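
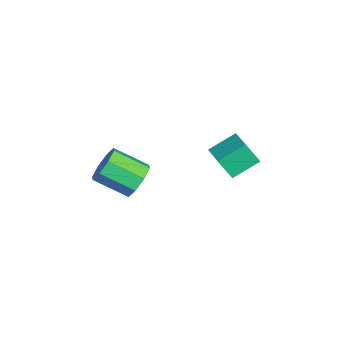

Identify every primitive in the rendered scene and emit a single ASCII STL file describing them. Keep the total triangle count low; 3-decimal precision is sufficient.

solid 
facet normal 0.250 0.838 -0.484
outer loop
vertex 2.017 -0.713 1.348
vertex 1.342 -0.941 0.604
vertex 1.3 -0.417 1.49
endloop
endfacet
facet normal 0.332 0.394 0.857
outer loop
vertex 2.017 -0.713 1.348
vertex 1.3 -0.417 1.49
vertex 1.532 -2.332 2.281
endloop
endfacet
facet normal 0.332 0.394 0.857
outer loop
vertex 1.532 -2.332 2.281
vertex 1.3 -0.417 1.49
vertex 0.815 -2.036 2.423
endloop
endfacet
facet normal -0.251 -0.839 0.483
outer loop
vertex 1.532 -2.332 2.281
vertex 0.815 -2.036 2.423
vertex 0.858 -2.559 1.536
endloop
endfacet
facet normal 0.251 0.838 -0.484
outer loop
vertex 1.3 -0.417 1.49
vertex 1.342 -0.941 0.604
vertex 0.608 -0.428 1.112
endloop
endfacet
facet normal -0.409 0.545 0.732
outer loop
vertex 1.3 -0.417 1.49
vertex 0.608 -0.428 1.112
vertex 0.815 -2.036 2.423
endloop
endfacet
facet normal -0.408 0.545 0.733
outer loop
vertex 0.815 -2.036 2.423
vertex 0.608 -0.428 1.112
vertex 0.123 -2.046 2.045
endloop
endfacet
facet normal -0.251 -0.839 0.483
outer loop
vertex 0.815 -2.036 2.423
vertex 0.123 -2.046 2.045
vertex 0.858 -2.559 1.536
endloop
endfacet
facet normal 0.251 0.838 -0.484
outer loop
vertex 0.608 -0.428 1.112
vertex 1.342 -0.941 0.604
vertex 0.346 -0.739 0.437
endloop
endfacet
facet normal -0.909 0.376 0.180
outer loop
vertex 0.608 -0.428 1.112
vertex 0.346 -0.739 0.437
vertex 0.123 -2.046 2.045
endloop
endfacet
facet normal -0.910 0.375 0.179
outer loop
vertex 0.123 -2.046 2.045
vertex 0.346 -0.739 0.437
vertex -0.138 -2.357 1.37
endloop
endfacet
facet normal -0.251 -0.839 0.483
outer loop
vertex 0.123 -2.046 2.045
vertex -0.138 -2.357 1.37
vertex 0.858 -2.559 1.536
endloop
endfacet
facet normal 0.251 0.839 -0.483
outer loop
vertex 0.346 -0.739 0.437
vertex 1.342 -0.941 0.604
vertex 0.668 -1.168 -0.141
endloop
endfacet
facet normal -0.878 -0.014 -0.479
outer loop
vertex 0.346 -0.739 0.437
vertex 0.668 -1.168 -0.141
vertex -0.138 -2.357 1.37
endloop
endfacet
facet normal -0.878 -0.013 -0.478
outer loop
vertex -0.138 -2.357 1.37
vertex 0.668 -1.168 -0.141
vertex 0.183 -2.787 0.792
endloop
endfacet
facet normal -0.251 -0.838 0.484
outer loop
vertex -0.138 -2.357 1.37
vertex 0.183 -2.787 0.792
vertex 0.858 -2.559 1.536
endloop
endfacet
facet normal 0.251 0.839 -0.483
outer loop
vertex 0.668 -1.168 -0.141
vertex 1.342 -0.941 0.604
vertex 1.385 -1.464 -0.283
endloop
endfacet
facet normal -0.332 -0.394 -0.857
outer loop
vertex 0.668 -1.168 -0.141
vertex 1.385 -1.464 -0.283
vertex 0.183 -2.787 0.792
endloop
endfacet
facet normal -0.332 -0.394 -0.857
outer loop
vertex 0.183 -2.787 0.792
vertex 1.385 -1.464 -0.283
vertex 0.9 -3.083 0.65
endloop
endfacet
facet normal -0.250 -0.838 0.484
outer loop
vertex 0.183 -2.787 0.792
vertex 0.9 -3.083 0.65
vertex 0.858 -2.559 1.536
endloop
endfacet
facet normal 0.251 0.839 -0.483
outer loop
vertex 1.385 -1.464 -0.283
vertex 1.342 -0.941 0.604
vertex 2.077 -1.454 0.095
endloop
endfacet
facet normal 0.408 -0.545 -0.733
outer loop
vertex 1.385 -1.464 -0.283
vertex 2.077 -1.454 0.095
vertex 0.9 -3.083 0.65
endloop
endfacet
facet normal 0.409 -0.545 -0.732
outer loop
vertex 0.9 -3.083 0.65
vertex 2.077 -1.454 0.095
vertex 1.592 -3.072 1.028
endloop
endfacet
facet normal -0.251 -0.838 0.484
outer loop
vertex 0.9 -3.083 0.65
vertex 1.592 -3.072 1.028
vertex 0.858 -2.559 1.536
endloop
endfacet
facet normal 0.251 0.839 -0.483
outer loop
vertex 2.077 -1.454 0.095
vertex 1.342 -0.941 0.604
vertex 2.338 -1.143 0.77
endloop
endfacet
facet normal 0.909 -0.376 -0.179
outer loop
vertex 2.077 -1.454 0.095
vertex 2.338 -1.143 0.77
vertex 1.592 -3.072 1.028
endloop
endfacet
facet normal 0.909 -0.376 -0.180
outer loop
vertex 1.592 -3.072 1.028
vertex 2.338 -1.143 0.77
vertex 1.854 -2.761 1.703
endloop
endfacet
facet normal -0.251 -0.838 0.484
outer loop
vertex 1.592 -3.072 1.028
vertex 1.854 -2.761 1.703
vertex 0.858 -2.559 1.536
endloop
endfacet
facet normal 0.251 0.838 -0.484
outer loop
vertex 2.338 -1.143 0.77
vertex 1.342 -0.941 0.604
vertex 2.017 -0.713 1.348
endloop
endfacet
facet normal 0.878 0.013 0.478
outer loop
vertex 2.338 -1.143 0.77
vertex 2.017 -0.713 1.348
vertex 1.854 -2.761 1.703
endloop
endfacet
facet normal 0.878 0.013 0.479
outer loop
vertex 1.854 -2.761 1.703
vertex 2.017 -0.713 1.348
vertex 1.532 -2.332 2.281
endloop
endfacet
facet normal -0.251 -0.839 0.483
outer loop
vertex 1.854 -2.761 1.703
vertex 1.532 -2.332 2.281
vertex 0.858 -2.559 1.536
endloop
endfacet
facet normal -0.952 -0.206 -0.227
outer loop
vertex 0.149 2.396 1.683
vertex -0.315 3.725 2.423
vertex 0.277 3.088 0.519
endloop
endfacet
facet normal 0.292 -0.836 -0.465
outer loop
vertex 1.695 3.395 0.857
vertex 0.149 2.396 1.683
vertex 0.277 3.088 0.519
endloop
endfacet
facet normal -0.952 -0.206 -0.227
outer loop
vertex 0.277 3.088 0.519
vertex -0.315 3.725 2.423
vertex -0.187 4.417 1.259
endloop
endfacet
facet normal 0.094 0.509 -0.856
outer loop
vertex -0.187 4.417 1.259
vertex 1.695 3.395 0.857
vertex 0.277 3.088 0.519
endloop
endfacet
facet normal -0.094 -0.509 0.856
outer loop
vertex 0.149 2.396 1.683
vertex 1.103 4.032 2.761
vertex -0.315 3.725 2.423
endloop
endfacet
facet normal 0.292 -0.836 -0.465
outer loop
vertex 1.567 2.703 2.021
vertex 0.149 2.396 1.683
vertex 1.695 3.395 0.857
endloop
endfacet
facet normal -0.094 -0.509 0.856
outer loop
vertex 1.567 2.703 2.021
vertex 1.103 4.032 2.761
vertex 0.149 2.396 1.683
endloop
endfacet
facet normal -0.292 0.836 0.465
outer loop
vertex -0.315 3.725 2.423
vertex 1.103 4.032 2.761
vertex -0.187 4.417 1.259
endloop
endfacet
facet normal 0.094 0.509 -0.856
outer loop
vertex 1.231 4.724 1.597
vertex 1.695 3.395 0.857
vertex -0.187 4.417 1.259
endloop
endfacet
facet normal -0.292 0.836 0.465
outer loop
vertex -0.187 4.417 1.259
vertex 1.103 4.032 2.761
vertex 1.231 4.724 1.597
endloop
endfacet
facet normal 0.952 0.206 0.227
outer loop
vertex 1.231 4.724 1.597
vertex 1.567 2.703 2.021
vertex 1.695 3.395 0.857
endloop
endfacet
facet normal 0.952 0.206 0.227
outer loop
vertex 1.103 4.032 2.761
vertex 1.567 2.703 2.021
vertex 1.231 4.724 1.597
endloop
endfacet

endsolid


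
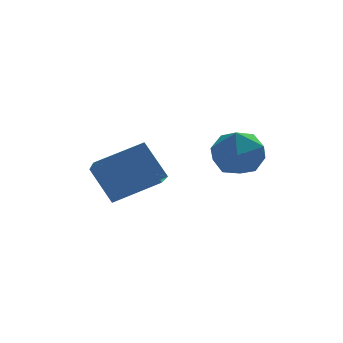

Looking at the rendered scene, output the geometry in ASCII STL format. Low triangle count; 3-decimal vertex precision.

solid 
facet normal -0.924 -0.112 -0.365
outer loop
vertex -0.473 -2.635 0.287
vertex -0.288 -0.871 -0.72
vertex 0.117 -3.413 -0.968
endloop
endfacet
facet normal -0.091 -0.865 0.494
outer loop
vertex 1.808 -3.209 -0.3
vertex -0.473 -2.635 0.287
vertex 0.117 -3.413 -0.968
endloop
endfacet
facet normal -0.924 -0.112 -0.365
outer loop
vertex 0.117 -3.413 -0.968
vertex -0.288 -0.871 -0.72
vertex 0.302 -1.649 -1.975
endloop
endfacet
facet normal 0.371 -0.489 -0.789
outer loop
vertex 0.302 -1.649 -1.975
vertex 1.808 -3.209 -0.3
vertex 0.117 -3.413 -0.968
endloop
endfacet
facet normal -0.371 0.489 0.789
outer loop
vertex -0.473 -2.635 0.287
vertex 1.403 -0.667 -0.052
vertex -0.288 -0.871 -0.72
endloop
endfacet
facet normal -0.091 -0.865 0.494
outer loop
vertex 1.218 -2.431 0.955
vertex -0.473 -2.635 0.287
vertex 1.808 -3.209 -0.3
endloop
endfacet
facet normal -0.371 0.489 0.789
outer loop
vertex 1.218 -2.431 0.955
vertex 1.403 -0.667 -0.052
vertex -0.473 -2.635 0.287
endloop
endfacet
facet normal 0.091 0.865 -0.494
outer loop
vertex -0.288 -0.871 -0.72
vertex 1.403 -0.667 -0.052
vertex 0.302 -1.649 -1.975
endloop
endfacet
facet normal 0.371 -0.489 -0.789
outer loop
vertex 1.993 -1.445 -1.307
vertex 1.808 -3.209 -0.3
vertex 0.302 -1.649 -1.975
endloop
endfacet
facet normal 0.091 0.865 -0.494
outer loop
vertex 0.302 -1.649 -1.975
vertex 1.403 -0.667 -0.052
vertex 1.993 -1.445 -1.307
endloop
endfacet
facet normal 0.924 0.112 0.365
outer loop
vertex 1.993 -1.445 -1.307
vertex 1.218 -2.431 0.955
vertex 1.808 -3.209 -0.3
endloop
endfacet
facet normal 0.924 0.112 0.365
outer loop
vertex 1.403 -0.667 -0.052
vertex 1.218 -2.431 0.955
vertex 1.993 -1.445 -1.307
endloop
endfacet
facet normal -0.840 0.514 0.174
outer loop
vertex 3.288 -3.131 0.28
vertex 3.051 -3.777 1.047
vertex 3.608 -2.932 1.239
endloop
endfacet
facet normal -0.330 0.940 -0.085
outer loop
vertex 3.288 -3.131 0.28
vertex 3.608 -2.932 1.239
vertex 4.243 -2.781 0.442
endloop
endfacet
facet normal -0.128 0.683 -0.719
outer loop
vertex 3.288 -3.131 0.28
vertex 4.243 -2.781 0.442
vertex 4.08 -3.533 -0.243
endloop
endfacet
facet normal -0.514 0.097 -0.852
outer loop
vertex 3.288 -3.131 0.28
vertex 4.08 -3.533 -0.243
vertex 3.343 -4.149 0.131
endloop
endfacet
facet normal -0.954 -0.007 -0.301
outer loop
vertex 3.288 -3.131 0.28
vertex 3.343 -4.149 0.131
vertex 3.051 -3.777 1.047
endloop
endfacet
facet normal 0.230 0.906 0.355
outer loop
vertex 4.243 -2.781 0.442
vertex 3.608 -2.932 1.239
vertex 4.597 -3.211 1.309
endloop
endfacet
facet normal -0.595 0.216 0.774
outer loop
vertex 3.608 -2.932 1.239
vertex 3.051 -3.777 1.047
vertex 3.86 -3.827 1.683
endloop
endfacet
facet normal -0.779 -0.628 0.007
outer loop
vertex 3.051 -3.777 1.047
vertex 3.343 -4.149 0.131
vertex 3.697 -4.579 0.998
endloop
endfacet
facet normal -0.067 -0.458 -0.886
outer loop
vertex 3.343 -4.149 0.131
vertex 4.08 -3.533 -0.243
vertex 4.332 -4.428 0.201
endloop
endfacet
facet normal 0.557 0.490 -0.670
outer loop
vertex 4.08 -3.533 -0.243
vertex 4.243 -2.781 0.442
vertex 4.889 -3.583 0.393
endloop
endfacet
facet normal 0.514 -0.097 0.852
outer loop
vertex 4.652 -4.229 1.16
vertex 4.597 -3.211 1.309
vertex 3.86 -3.827 1.683
endloop
endfacet
facet normal 0.128 -0.683 0.719
outer loop
vertex 4.652 -4.229 1.16
vertex 3.86 -3.827 1.683
vertex 3.697 -4.579 0.998
endloop
endfacet
facet normal 0.330 -0.940 0.085
outer loop
vertex 4.652 -4.229 1.16
vertex 3.697 -4.579 0.998
vertex 4.332 -4.428 0.201
endloop
endfacet
facet normal 0.840 -0.514 -0.174
outer loop
vertex 4.652 -4.229 1.16
vertex 4.332 -4.428 0.201
vertex 4.889 -3.583 0.393
endloop
endfacet
facet normal 0.954 0.007 0.301
outer loop
vertex 4.652 -4.229 1.16
vertex 4.889 -3.583 0.393
vertex 4.597 -3.211 1.309
endloop
endfacet
facet normal 0.067 0.458 0.886
outer loop
vertex 3.86 -3.827 1.683
vertex 4.597 -3.211 1.309
vertex 3.608 -2.932 1.239
endloop
endfacet
facet normal -0.557 -0.490 0.670
outer loop
vertex 3.697 -4.579 0.998
vertex 3.86 -3.827 1.683
vertex 3.051 -3.777 1.047
endloop
endfacet
facet normal -0.230 -0.906 -0.355
outer loop
vertex 4.332 -4.428 0.201
vertex 3.697 -4.579 0.998
vertex 3.343 -4.149 0.131
endloop
endfacet
facet normal 0.595 -0.216 -0.774
outer loop
vertex 4.889 -3.583 0.393
vertex 4.332 -4.428 0.201
vertex 4.08 -3.533 -0.243
endloop
endfacet
facet normal 0.779 0.628 -0.007
outer loop
vertex 4.597 -3.211 1.309
vertex 4.889 -3.583 0.393
vertex 4.243 -2.781 0.442
endloop
endfacet

endsolid


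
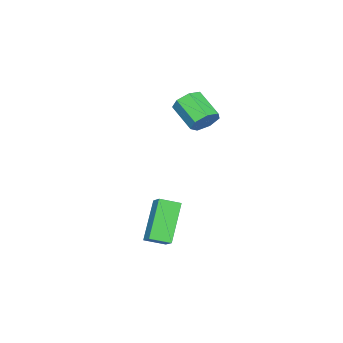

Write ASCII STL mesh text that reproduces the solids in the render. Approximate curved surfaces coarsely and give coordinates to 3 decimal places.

solid 
facet normal 0.323 0.784 -0.530
outer loop
vertex -2.732 1.742 -0.02
vertex -3.3 2.181 0.284
vertex -2.577 2.066 0.554
endloop
endfacet
facet normal 0.918 -0.395 -0.025
outer loop
vertex -2.732 1.742 -0.02
vertex -2.577 2.066 0.554
vertex -3.252 0.479 0.833
endloop
endfacet
facet normal 0.918 -0.395 -0.025
outer loop
vertex -3.252 0.479 0.833
vertex -2.577 2.066 0.554
vertex -3.097 0.803 1.407
endloop
endfacet
facet normal -0.324 -0.784 0.530
outer loop
vertex -3.252 0.479 0.833
vertex -3.097 0.803 1.407
vertex -3.82 0.919 1.136
endloop
endfacet
facet normal 0.323 0.784 -0.530
outer loop
vertex -2.577 2.066 0.554
vertex -3.3 2.181 0.284
vertex -2.967 2.477 0.924
endloop
endfacet
facet normal 0.751 0.129 0.648
outer loop
vertex -2.577 2.066 0.554
vertex -2.967 2.477 0.924
vertex -3.097 0.803 1.407
endloop
endfacet
facet normal 0.751 0.129 0.648
outer loop
vertex -3.097 0.803 1.407
vertex -2.967 2.477 0.924
vertex -3.487 1.214 1.777
endloop
endfacet
facet normal -0.324 -0.784 0.529
outer loop
vertex -3.097 0.803 1.407
vertex -3.487 1.214 1.777
vertex -3.82 0.919 1.136
endloop
endfacet
facet normal 0.323 0.784 -0.530
outer loop
vertex -2.967 2.477 0.924
vertex -3.3 2.181 0.284
vertex -3.608 2.665 0.812
endloop
endfacet
facet normal 0.017 0.555 0.832
outer loop
vertex -2.967 2.477 0.924
vertex -3.608 2.665 0.812
vertex -3.487 1.214 1.777
endloop
endfacet
facet normal 0.018 0.555 0.832
outer loop
vertex -3.487 1.214 1.777
vertex -3.608 2.665 0.812
vertex -4.128 1.403 1.665
endloop
endfacet
facet normal -0.324 -0.784 0.529
outer loop
vertex -3.487 1.214 1.777
vertex -4.128 1.403 1.665
vertex -3.82 0.919 1.136
endloop
endfacet
facet normal 0.324 0.784 -0.530
outer loop
vertex -3.608 2.665 0.812
vertex -3.3 2.181 0.284
vertex -4.016 2.489 0.302
endloop
endfacet
facet normal -0.729 0.563 0.389
outer loop
vertex -3.608 2.665 0.812
vertex -4.016 2.489 0.302
vertex -4.128 1.403 1.665
endloop
endfacet
facet normal -0.729 0.563 0.389
outer loop
vertex -4.128 1.403 1.665
vertex -4.016 2.489 0.302
vertex -4.537 1.226 1.155
endloop
endfacet
facet normal -0.322 -0.784 0.530
outer loop
vertex -4.128 1.403 1.665
vertex -4.537 1.226 1.155
vertex -3.82 0.919 1.136
endloop
endfacet
facet normal 0.324 0.784 -0.530
outer loop
vertex -4.016 2.489 0.302
vertex -3.3 2.181 0.284
vertex -3.886 2.081 -0.222
endloop
endfacet
facet normal -0.926 0.149 -0.346
outer loop
vertex -4.016 2.489 0.302
vertex -3.886 2.081 -0.222
vertex -4.537 1.226 1.155
endloop
endfacet
facet normal -0.926 0.148 -0.346
outer loop
vertex -4.537 1.226 1.155
vertex -3.886 2.081 -0.222
vertex -4.406 0.819 0.631
endloop
endfacet
facet normal -0.322 -0.785 0.529
outer loop
vertex -4.537 1.226 1.155
vertex -4.406 0.819 0.631
vertex -3.82 0.919 1.136
endloop
endfacet
facet normal 0.323 0.785 -0.529
outer loop
vertex -3.886 2.081 -0.222
vertex -3.3 2.181 0.284
vertex -3.314 1.749 -0.365
endloop
endfacet
facet normal -0.426 -0.380 -0.821
outer loop
vertex -3.886 2.081 -0.222
vertex -3.314 1.749 -0.365
vertex -4.406 0.819 0.631
endloop
endfacet
facet normal -0.426 -0.379 -0.821
outer loop
vertex -4.406 0.819 0.631
vertex -3.314 1.749 -0.365
vertex -3.834 0.486 0.488
endloop
endfacet
facet normal -0.323 -0.784 0.531
outer loop
vertex -4.406 0.819 0.631
vertex -3.834 0.486 0.488
vertex -3.82 0.919 1.136
endloop
endfacet
facet normal 0.323 0.785 -0.529
outer loop
vertex -3.314 1.749 -0.365
vertex -3.3 2.181 0.284
vertex -2.732 1.742 -0.02
endloop
endfacet
facet normal 0.394 -0.620 -0.678
outer loop
vertex -3.314 1.749 -0.365
vertex -2.732 1.742 -0.02
vertex -3.834 0.486 0.488
endloop
endfacet
facet normal 0.394 -0.620 -0.678
outer loop
vertex -3.834 0.486 0.488
vertex -2.732 1.742 -0.02
vertex -3.252 0.479 0.833
endloop
endfacet
facet normal -0.324 -0.783 0.530
outer loop
vertex -3.834 0.486 0.488
vertex -3.252 0.479 0.833
vertex -3.82 0.919 1.136
endloop
endfacet
facet normal -0.634 -0.158 0.757
outer loop
vertex 1.413 2.64 -2.241
vertex 0.822 3.401 -2.577
vertex 0.962 2.07 -2.738
endloop
endfacet
facet normal 0.579 -0.746 0.329
outer loop
vertex 2.358 2.419 -4.403
vertex 1.413 2.64 -2.241
vertex 0.962 2.07 -2.738
endloop
endfacet
facet normal -0.635 -0.158 0.756
outer loop
vertex 0.962 2.07 -2.738
vertex 0.822 3.401 -2.577
vertex 0.372 2.831 -3.074
endloop
endfacet
facet normal -0.512 -0.647 -0.565
outer loop
vertex 0.372 2.831 -3.074
vertex 2.358 2.419 -4.403
vertex 0.962 2.07 -2.738
endloop
endfacet
facet normal 0.512 0.647 0.565
outer loop
vertex 1.413 2.64 -2.241
vertex 2.218 3.75 -4.242
vertex 0.822 3.401 -2.577
endloop
endfacet
facet normal 0.580 -0.745 0.330
outer loop
vertex 2.808 2.989 -3.906
vertex 1.413 2.64 -2.241
vertex 2.358 2.419 -4.403
endloop
endfacet
facet normal 0.512 0.647 0.565
outer loop
vertex 2.808 2.989 -3.906
vertex 2.218 3.75 -4.242
vertex 1.413 2.64 -2.241
endloop
endfacet
facet normal -0.580 0.745 -0.330
outer loop
vertex 0.822 3.401 -2.577
vertex 2.218 3.75 -4.242
vertex 0.372 2.831 -3.074
endloop
endfacet
facet normal -0.512 -0.647 -0.565
outer loop
vertex 1.767 3.18 -4.739
vertex 2.358 2.419 -4.403
vertex 0.372 2.831 -3.074
endloop
endfacet
facet normal -0.579 0.746 -0.329
outer loop
vertex 0.372 2.831 -3.074
vertex 2.218 3.75 -4.242
vertex 1.767 3.18 -4.739
endloop
endfacet
facet normal 0.634 0.159 -0.756
outer loop
vertex 1.767 3.18 -4.739
vertex 2.808 2.989 -3.906
vertex 2.358 2.419 -4.403
endloop
endfacet
facet normal 0.634 0.158 -0.757
outer loop
vertex 2.218 3.75 -4.242
vertex 2.808 2.989 -3.906
vertex 1.767 3.18 -4.739
endloop
endfacet

endsolid


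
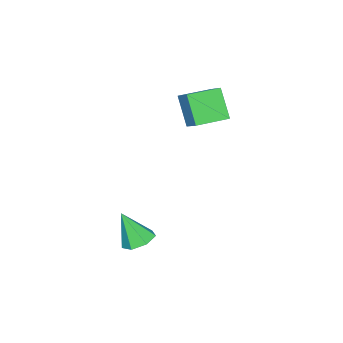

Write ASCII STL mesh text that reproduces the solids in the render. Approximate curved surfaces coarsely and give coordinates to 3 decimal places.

solid 
facet normal -0.101 0.443 -0.891
outer loop
vertex 2.197 -0.663 -4.603
vertex 1.346 -0.84 -4.594
vertex 1.757 -0.136 -4.291
endloop
endfacet
facet normal 0.782 0.345 0.520
outer loop
vertex 2.197 -0.663 -4.603
vertex 1.757 -0.136 -4.291
vertex 1.534 -1.66 -2.946
endloop
endfacet
facet normal -0.103 0.443 -0.891
outer loop
vertex 1.757 -0.136 -4.291
vertex 1.346 -0.84 -4.594
vertex 1.006 -0.139 -4.206
endloop
endfacet
facet normal 0.083 0.653 0.753
outer loop
vertex 1.757 -0.136 -4.291
vertex 1.006 -0.139 -4.206
vertex 1.534 -1.66 -2.946
endloop
endfacet
facet normal -0.102 0.444 -0.890
outer loop
vertex 1.006 -0.139 -4.206
vertex 1.346 -0.84 -4.594
vertex 0.512 -0.67 -4.414
endloop
endfacet
facet normal -0.650 0.338 0.681
outer loop
vertex 1.006 -0.139 -4.206
vertex 0.512 -0.67 -4.414
vertex 1.534 -1.66 -2.946
endloop
endfacet
facet normal -0.102 0.443 -0.891
outer loop
vertex 0.512 -0.67 -4.414
vertex 1.346 -0.84 -4.594
vertex 0.645 -1.329 -4.757
endloop
endfacet
facet normal -0.862 -0.360 0.357
outer loop
vertex 0.512 -0.67 -4.414
vertex 0.645 -1.329 -4.757
vertex 1.534 -1.66 -2.946
endloop
endfacet
facet normal -0.102 0.443 -0.891
outer loop
vertex 0.645 -1.329 -4.757
vertex 1.346 -0.84 -4.594
vertex 1.306 -1.62 -4.977
endloop
endfacet
facet normal -0.395 -0.918 0.026
outer loop
vertex 0.645 -1.329 -4.757
vertex 1.306 -1.62 -4.977
vertex 1.534 -1.66 -2.946
endloop
endfacet
facet normal -0.103 0.443 -0.891
outer loop
vertex 1.306 -1.62 -4.977
vertex 1.346 -0.84 -4.594
vertex 1.997 -1.323 -4.909
endloop
endfacet
facet normal 0.399 -0.915 -0.063
outer loop
vertex 1.306 -1.62 -4.977
vertex 1.997 -1.323 -4.909
vertex 1.534 -1.66 -2.946
endloop
endfacet
facet normal -0.102 0.444 -0.890
outer loop
vertex 1.997 -1.323 -4.909
vertex 1.346 -0.84 -4.594
vertex 2.197 -0.663 -4.603
endloop
endfacet
facet normal 0.923 -0.352 0.157
outer loop
vertex 1.997 -1.323 -4.909
vertex 2.197 -0.663 -4.603
vertex 1.534 -1.66 -2.946
endloop
endfacet
facet normal -0.848 0.530 -0.011
outer loop
vertex -4.978 -0.991 1.985
vertex -4.473 -0.17 2.649
vertex -4.425 -0.137 0.512
endloop
endfacet
facet normal -0.431 -0.701 -0.568
outer loop
vertex -2.967 -1.05 0.531
vertex -4.978 -0.991 1.985
vertex -4.425 -0.137 0.512
endloop
endfacet
facet normal -0.847 0.531 -0.011
outer loop
vertex -4.425 -0.137 0.512
vertex -4.473 -0.17 2.649
vertex -3.92 0.683 1.176
endloop
endfacet
facet normal 0.309 0.476 -0.823
outer loop
vertex -3.92 0.683 1.176
vertex -2.967 -1.05 0.531
vertex -4.425 -0.137 0.512
endloop
endfacet
facet normal -0.309 -0.476 0.823
outer loop
vertex -4.978 -0.991 1.985
vertex -3.015 -1.083 2.668
vertex -4.473 -0.17 2.649
endloop
endfacet
facet normal -0.431 -0.701 -0.568
outer loop
vertex -3.52 -1.903 2.004
vertex -4.978 -0.991 1.985
vertex -2.967 -1.05 0.531
endloop
endfacet
facet normal -0.309 -0.476 0.823
outer loop
vertex -3.52 -1.903 2.004
vertex -3.015 -1.083 2.668
vertex -4.978 -0.991 1.985
endloop
endfacet
facet normal 0.432 0.701 0.568
outer loop
vertex -4.473 -0.17 2.649
vertex -3.015 -1.083 2.668
vertex -3.92 0.683 1.176
endloop
endfacet
facet normal 0.309 0.476 -0.823
outer loop
vertex -2.462 -0.229 1.195
vertex -2.967 -1.05 0.531
vertex -3.92 0.683 1.176
endloop
endfacet
facet normal 0.431 0.701 0.568
outer loop
vertex -3.92 0.683 1.176
vertex -3.015 -1.083 2.668
vertex -2.462 -0.229 1.195
endloop
endfacet
facet normal 0.848 -0.530 0.011
outer loop
vertex -2.462 -0.229 1.195
vertex -3.52 -1.903 2.004
vertex -2.967 -1.05 0.531
endloop
endfacet
facet normal 0.848 -0.531 0.011
outer loop
vertex -3.015 -1.083 2.668
vertex -3.52 -1.903 2.004
vertex -2.462 -0.229 1.195
endloop
endfacet

endsolid


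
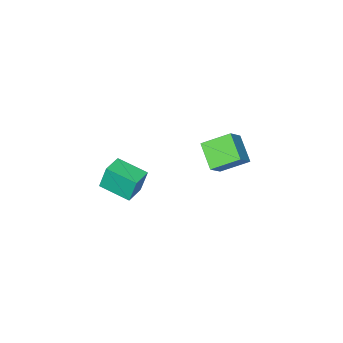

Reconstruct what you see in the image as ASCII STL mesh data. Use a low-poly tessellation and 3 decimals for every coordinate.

solid 
facet normal -0.868 -0.494 -0.043
outer loop
vertex 3.102 2.478 1.875
vertex 2.447 3.661 1.513
vertex 3.297 2.235 0.727
endloop
endfacet
facet normal 0.468 -0.845 0.258
outer loop
vertex 4.113 2.699 0.767
vertex 3.102 2.478 1.875
vertex 3.297 2.235 0.727
endloop
endfacet
facet normal -0.868 -0.494 -0.043
outer loop
vertex 3.297 2.235 0.727
vertex 2.447 3.661 1.513
vertex 2.642 3.418 0.364
endloop
endfacet
facet normal 0.164 -0.205 -0.965
outer loop
vertex 2.642 3.418 0.364
vertex 4.113 2.699 0.767
vertex 3.297 2.235 0.727
endloop
endfacet
facet normal -0.164 0.205 0.965
outer loop
vertex 3.102 2.478 1.875
vertex 3.263 4.125 1.553
vertex 2.447 3.661 1.513
endloop
endfacet
facet normal 0.468 -0.845 0.258
outer loop
vertex 3.918 2.942 1.916
vertex 3.102 2.478 1.875
vertex 4.113 2.699 0.767
endloop
endfacet
facet normal -0.165 0.205 0.965
outer loop
vertex 3.918 2.942 1.916
vertex 3.263 4.125 1.553
vertex 3.102 2.478 1.875
endloop
endfacet
facet normal -0.468 0.845 -0.258
outer loop
vertex 2.447 3.661 1.513
vertex 3.263 4.125 1.553
vertex 2.642 3.418 0.364
endloop
endfacet
facet normal 0.165 -0.204 -0.965
outer loop
vertex 3.458 3.882 0.405
vertex 4.113 2.699 0.767
vertex 2.642 3.418 0.364
endloop
endfacet
facet normal -0.468 0.845 -0.258
outer loop
vertex 2.642 3.418 0.364
vertex 3.263 4.125 1.553
vertex 3.458 3.882 0.405
endloop
endfacet
facet normal 0.868 0.494 0.043
outer loop
vertex 3.458 3.882 0.405
vertex 3.918 2.942 1.916
vertex 4.113 2.699 0.767
endloop
endfacet
facet normal 0.868 0.494 0.043
outer loop
vertex 3.263 4.125 1.553
vertex 3.918 2.942 1.916
vertex 3.458 3.882 0.405
endloop
endfacet
facet normal -0.690 -0.310 -0.654
outer loop
vertex -1.654 1.998 0.222
vertex -2.642 2.722 0.92
vertex -1.402 3.101 -0.567
endloop
endfacet
facet normal 0.700 -0.514 -0.495
outer loop
vertex -0.698 3.418 0.1
vertex -1.654 1.998 0.222
vertex -1.402 3.101 -0.567
endloop
endfacet
facet normal -0.690 -0.311 -0.654
outer loop
vertex -1.402 3.101 -0.567
vertex -2.642 2.722 0.92
vertex -2.39 3.826 0.13
endloop
endfacet
facet normal 0.183 0.799 -0.573
outer loop
vertex -2.39 3.826 0.13
vertex -0.698 3.418 0.1
vertex -1.402 3.101 -0.567
endloop
endfacet
facet normal -0.182 -0.800 0.572
outer loop
vertex -1.654 1.998 0.222
vertex -1.938 3.039 1.587
vertex -2.642 2.722 0.92
endloop
endfacet
facet normal 0.700 -0.514 -0.495
outer loop
vertex -0.95 2.314 0.89
vertex -1.654 1.998 0.222
vertex -0.698 3.418 0.1
endloop
endfacet
facet normal -0.184 -0.800 0.572
outer loop
vertex -0.95 2.314 0.89
vertex -1.938 3.039 1.587
vertex -1.654 1.998 0.222
endloop
endfacet
facet normal -0.700 0.514 0.495
outer loop
vertex -2.642 2.722 0.92
vertex -1.938 3.039 1.587
vertex -2.39 3.826 0.13
endloop
endfacet
facet normal 0.183 0.800 -0.571
outer loop
vertex -1.686 4.142 0.798
vertex -0.698 3.418 0.1
vertex -2.39 3.826 0.13
endloop
endfacet
facet normal -0.700 0.514 0.495
outer loop
vertex -2.39 3.826 0.13
vertex -1.938 3.039 1.587
vertex -1.686 4.142 0.798
endloop
endfacet
facet normal 0.690 0.311 0.654
outer loop
vertex -1.686 4.142 0.798
vertex -0.95 2.314 0.89
vertex -0.698 3.418 0.1
endloop
endfacet
facet normal 0.689 0.311 0.654
outer loop
vertex -1.938 3.039 1.587
vertex -0.95 2.314 0.89
vertex -1.686 4.142 0.798
endloop
endfacet

endsolid


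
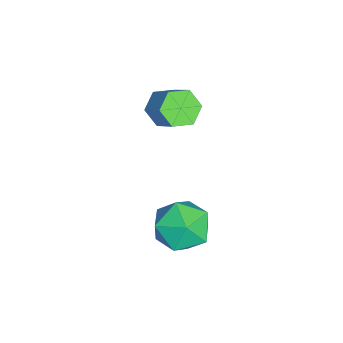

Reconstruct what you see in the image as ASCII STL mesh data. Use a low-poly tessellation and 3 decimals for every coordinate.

solid 
facet normal -0.590 -0.471 -0.656
outer loop
vertex -1.453 1.773 0.426
vertex -2.145 2.01 0.878
vertex -1.849 2.516 0.248
endloop
endfacet
facet normal 0.663 0.179 -0.727
outer loop
vertex -1.453 1.773 0.426
vertex -1.849 2.516 0.248
vertex -0.603 2.453 1.369
endloop
endfacet
facet normal 0.663 0.180 -0.727
outer loop
vertex -0.603 2.453 1.369
vertex -1.849 2.516 0.248
vertex -0.999 3.195 1.192
endloop
endfacet
facet normal 0.590 0.471 0.655
outer loop
vertex -0.603 2.453 1.369
vertex -0.999 3.195 1.192
vertex -1.295 2.69 1.822
endloop
endfacet
facet normal -0.590 -0.471 -0.656
outer loop
vertex -1.849 2.516 0.248
vertex -2.145 2.01 0.878
vertex -2.541 2.753 0.701
endloop
endfacet
facet normal -0.068 0.838 -0.542
outer loop
vertex -1.849 2.516 0.248
vertex -2.541 2.753 0.701
vertex -0.999 3.195 1.192
endloop
endfacet
facet normal -0.067 0.837 -0.542
outer loop
vertex -0.999 3.195 1.192
vertex -2.541 2.753 0.701
vertex -1.691 3.432 1.644
endloop
endfacet
facet normal 0.590 0.472 0.655
outer loop
vertex -0.999 3.195 1.192
vertex -1.691 3.432 1.644
vertex -1.295 2.69 1.822
endloop
endfacet
facet normal -0.590 -0.471 -0.656
outer loop
vertex -2.541 2.753 0.701
vertex -2.145 2.01 0.878
vertex -2.837 2.247 1.331
endloop
endfacet
facet normal -0.730 0.658 0.185
outer loop
vertex -2.541 2.753 0.701
vertex -2.837 2.247 1.331
vertex -1.691 3.432 1.644
endloop
endfacet
facet normal -0.730 0.658 0.184
outer loop
vertex -1.691 3.432 1.644
vertex -2.837 2.247 1.331
vertex -1.987 2.927 2.274
endloop
endfacet
facet normal 0.590 0.472 0.655
outer loop
vertex -1.691 3.432 1.644
vertex -1.987 2.927 2.274
vertex -1.295 2.69 1.822
endloop
endfacet
facet normal -0.590 -0.471 -0.655
outer loop
vertex -2.837 2.247 1.331
vertex -2.145 2.01 0.878
vertex -2.441 1.505 1.508
endloop
endfacet
facet normal -0.663 -0.180 0.727
outer loop
vertex -2.837 2.247 1.331
vertex -2.441 1.505 1.508
vertex -1.987 2.927 2.274
endloop
endfacet
facet normal -0.663 -0.180 0.726
outer loop
vertex -1.987 2.927 2.274
vertex -2.441 1.505 1.508
vertex -1.591 2.184 2.452
endloop
endfacet
facet normal 0.590 0.471 0.656
outer loop
vertex -1.987 2.927 2.274
vertex -1.591 2.184 2.452
vertex -1.295 2.69 1.822
endloop
endfacet
facet normal -0.590 -0.472 -0.655
outer loop
vertex -2.441 1.505 1.508
vertex -2.145 2.01 0.878
vertex -1.749 1.268 1.056
endloop
endfacet
facet normal 0.067 -0.838 0.542
outer loop
vertex -2.441 1.505 1.508
vertex -1.749 1.268 1.056
vertex -1.591 2.184 2.452
endloop
endfacet
facet normal 0.068 -0.838 0.542
outer loop
vertex -1.591 2.184 2.452
vertex -1.749 1.268 1.056
vertex -0.899 1.947 1.999
endloop
endfacet
facet normal 0.590 0.471 0.656
outer loop
vertex -1.591 2.184 2.452
vertex -0.899 1.947 1.999
vertex -1.295 2.69 1.822
endloop
endfacet
facet normal -0.590 -0.472 -0.655
outer loop
vertex -1.749 1.268 1.056
vertex -2.145 2.01 0.878
vertex -1.453 1.773 0.426
endloop
endfacet
facet normal 0.730 -0.658 -0.184
outer loop
vertex -1.749 1.268 1.056
vertex -1.453 1.773 0.426
vertex -0.899 1.947 1.999
endloop
endfacet
facet normal 0.731 -0.657 -0.185
outer loop
vertex -0.899 1.947 1.999
vertex -1.453 1.773 0.426
vertex -0.603 2.453 1.369
endloop
endfacet
facet normal 0.590 0.471 0.656
outer loop
vertex -0.899 1.947 1.999
vertex -0.603 2.453 1.369
vertex -1.295 2.69 1.822
endloop
endfacet
facet normal 0.081 0.336 0.938
outer loop
vertex 1.17 3.978 -1.922
vertex 1.125 2.802 -1.497
vertex 2.227 3.323 -1.779
endloop
endfacet
facet normal 0.414 0.773 0.482
outer loop
vertex 1.17 3.978 -1.922
vertex 2.227 3.323 -1.779
vertex 2.067 4.04 -2.792
endloop
endfacet
facet normal -0.065 0.998 0.004
outer loop
vertex 1.17 3.978 -1.922
vertex 2.067 4.04 -2.792
vertex 0.867 3.963 -3.136
endloop
endfacet
facet normal -0.694 0.701 0.165
outer loop
vertex 1.17 3.978 -1.922
vertex 0.867 3.963 -3.136
vertex 0.284 3.198 -2.335
endloop
endfacet
facet normal -0.603 0.291 0.743
outer loop
vertex 1.17 3.978 -1.922
vertex 0.284 3.198 -2.335
vertex 1.125 2.802 -1.497
endloop
endfacet
facet normal 0.909 0.393 0.135
outer loop
vertex 2.067 4.04 -2.792
vertex 2.227 3.323 -1.779
vertex 2.576 2.902 -2.905
endloop
endfacet
facet normal 0.372 -0.313 0.874
outer loop
vertex 2.227 3.323 -1.779
vertex 1.125 2.802 -1.497
vertex 1.993 2.137 -2.104
endloop
endfacet
facet normal -0.736 -0.385 0.557
outer loop
vertex 1.125 2.802 -1.497
vertex 0.284 3.198 -2.335
vertex 0.793 2.06 -2.448
endloop
endfacet
facet normal -0.883 0.278 -0.378
outer loop
vertex 0.284 3.198 -2.335
vertex 0.867 3.963 -3.136
vertex 0.633 2.777 -3.461
endloop
endfacet
facet normal 0.134 0.758 -0.638
outer loop
vertex 0.867 3.963 -3.136
vertex 2.067 4.04 -2.792
vertex 1.735 3.298 -3.743
endloop
endfacet
facet normal 0.694 -0.701 -0.165
outer loop
vertex 1.69 2.122 -3.318
vertex 2.576 2.902 -2.905
vertex 1.993 2.137 -2.104
endloop
endfacet
facet normal 0.065 -0.998 -0.004
outer loop
vertex 1.69 2.122 -3.318
vertex 1.993 2.137 -2.104
vertex 0.793 2.06 -2.448
endloop
endfacet
facet normal -0.414 -0.773 -0.482
outer loop
vertex 1.69 2.122 -3.318
vertex 0.793 2.06 -2.448
vertex 0.633 2.777 -3.461
endloop
endfacet
facet normal -0.081 -0.336 -0.938
outer loop
vertex 1.69 2.122 -3.318
vertex 0.633 2.777 -3.461
vertex 1.735 3.298 -3.743
endloop
endfacet
facet normal 0.603 -0.291 -0.743
outer loop
vertex 1.69 2.122 -3.318
vertex 1.735 3.298 -3.743
vertex 2.576 2.902 -2.905
endloop
endfacet
facet normal 0.883 -0.278 0.378
outer loop
vertex 1.993 2.137 -2.104
vertex 2.576 2.902 -2.905
vertex 2.227 3.323 -1.779
endloop
endfacet
facet normal -0.134 -0.758 0.638
outer loop
vertex 0.793 2.06 -2.448
vertex 1.993 2.137 -2.104
vertex 1.125 2.802 -1.497
endloop
endfacet
facet normal -0.909 -0.393 -0.135
outer loop
vertex 0.633 2.777 -3.461
vertex 0.793 2.06 -2.448
vertex 0.284 3.198 -2.335
endloop
endfacet
facet normal -0.372 0.313 -0.874
outer loop
vertex 1.735 3.298 -3.743
vertex 0.633 2.777 -3.461
vertex 0.867 3.963 -3.136
endloop
endfacet
facet normal 0.736 0.385 -0.557
outer loop
vertex 2.576 2.902 -2.905
vertex 1.735 3.298 -3.743
vertex 2.067 4.04 -2.792
endloop
endfacet

endsolid


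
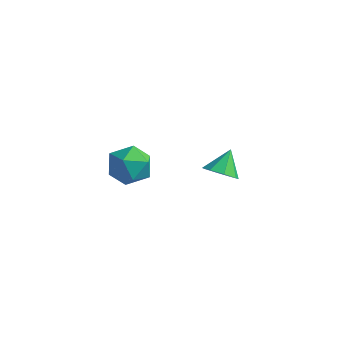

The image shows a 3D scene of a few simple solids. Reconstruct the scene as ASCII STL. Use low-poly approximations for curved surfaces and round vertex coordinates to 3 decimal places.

solid 
facet normal -0.188 0.864 0.468
outer loop
vertex -4.544 -1.333 2.309
vertex -3.905 -1.657 3.163
vertex -3.455 -1.097 2.31
endloop
endfacet
facet normal -0.205 0.949 -0.241
outer loop
vertex -4.544 -1.333 2.309
vertex -3.455 -1.097 2.31
vertex -3.949 -1.442 1.373
endloop
endfacet
facet normal -0.700 0.507 -0.504
outer loop
vertex -4.544 -1.333 2.309
vertex -3.949 -1.442 1.373
vertex -4.705 -2.214 1.646
endloop
endfacet
facet normal -0.988 0.149 0.042
outer loop
vertex -4.544 -1.333 2.309
vertex -4.705 -2.214 1.646
vertex -4.678 -2.347 2.752
endloop
endfacet
facet normal -0.671 0.369 0.642
outer loop
vertex -4.544 -1.333 2.309
vertex -4.678 -2.347 2.752
vertex -3.905 -1.657 3.163
endloop
endfacet
facet normal 0.429 0.751 -0.502
outer loop
vertex -3.949 -1.442 1.373
vertex -3.455 -1.097 2.31
vertex -2.942 -1.833 1.648
endloop
endfacet
facet normal 0.457 0.613 0.644
outer loop
vertex -3.455 -1.097 2.31
vertex -3.905 -1.657 3.163
vertex -2.915 -1.966 2.754
endloop
endfacet
facet normal -0.326 -0.187 0.927
outer loop
vertex -3.905 -1.657 3.163
vertex -4.678 -2.347 2.752
vertex -3.671 -2.738 3.027
endloop
endfacet
facet normal -0.838 -0.544 -0.045
outer loop
vertex -4.678 -2.347 2.752
vertex -4.705 -2.214 1.646
vertex -4.165 -3.083 2.09
endloop
endfacet
facet normal -0.372 0.036 -0.928
outer loop
vertex -4.705 -2.214 1.646
vertex -3.949 -1.442 1.373
vertex -3.715 -2.523 1.237
endloop
endfacet
facet normal 0.988 -0.149 -0.042
outer loop
vertex -3.076 -2.847 2.091
vertex -2.942 -1.833 1.648
vertex -2.915 -1.966 2.754
endloop
endfacet
facet normal 0.700 -0.507 0.504
outer loop
vertex -3.076 -2.847 2.091
vertex -2.915 -1.966 2.754
vertex -3.671 -2.738 3.027
endloop
endfacet
facet normal 0.205 -0.949 0.241
outer loop
vertex -3.076 -2.847 2.091
vertex -3.671 -2.738 3.027
vertex -4.165 -3.083 2.09
endloop
endfacet
facet normal 0.188 -0.864 -0.468
outer loop
vertex -3.076 -2.847 2.091
vertex -4.165 -3.083 2.09
vertex -3.715 -2.523 1.237
endloop
endfacet
facet normal 0.671 -0.369 -0.642
outer loop
vertex -3.076 -2.847 2.091
vertex -3.715 -2.523 1.237
vertex -2.942 -1.833 1.648
endloop
endfacet
facet normal 0.838 0.544 0.045
outer loop
vertex -2.915 -1.966 2.754
vertex -2.942 -1.833 1.648
vertex -3.455 -1.097 2.31
endloop
endfacet
facet normal 0.372 -0.036 0.928
outer loop
vertex -3.671 -2.738 3.027
vertex -2.915 -1.966 2.754
vertex -3.905 -1.657 3.163
endloop
endfacet
facet normal -0.429 -0.751 0.502
outer loop
vertex -4.165 -3.083 2.09
vertex -3.671 -2.738 3.027
vertex -4.678 -2.347 2.752
endloop
endfacet
facet normal -0.457 -0.613 -0.644
outer loop
vertex -3.715 -2.523 1.237
vertex -4.165 -3.083 2.09
vertex -4.705 -2.214 1.646
endloop
endfacet
facet normal 0.326 0.187 -0.927
outer loop
vertex -2.942 -1.833 1.648
vertex -3.715 -2.523 1.237
vertex -3.949 -1.442 1.373
endloop
endfacet
facet normal 0.069 -0.697 -0.714
outer loop
vertex -1.846 3.232 -1.387
vertex -2.722 3.292 -1.53
vertex -2.002 3.699 -1.858
endloop
endfacet
facet normal 0.803 0.535 0.264
outer loop
vertex -1.846 3.232 -1.387
vertex -2.002 3.699 -1.858
vertex -2.818 4.268 -0.53
endloop
endfacet
facet normal 0.068 -0.696 -0.715
outer loop
vertex -2.002 3.699 -1.858
vertex -2.722 3.292 -1.53
vertex -2.58 3.928 -2.136
endloop
endfacet
facet normal 0.418 0.899 -0.128
outer loop
vertex -2.002 3.699 -1.858
vertex -2.58 3.928 -2.136
vertex -2.818 4.268 -0.53
endloop
endfacet
facet normal 0.068 -0.696 -0.715
outer loop
vertex -2.58 3.928 -2.136
vertex -2.722 3.292 -1.53
vertex -3.241 3.785 -2.06
endloop
endfacet
facet normal -0.231 0.944 -0.234
outer loop
vertex -2.58 3.928 -2.136
vertex -3.241 3.785 -2.06
vertex -2.818 4.268 -0.53
endloop
endfacet
facet normal 0.068 -0.696 -0.714
outer loop
vertex -3.241 3.785 -2.06
vertex -2.722 3.292 -1.53
vertex -3.599 3.353 -1.673
endloop
endfacet
facet normal -0.766 0.643 0.009
outer loop
vertex -3.241 3.785 -2.06
vertex -3.599 3.353 -1.673
vertex -2.818 4.268 -0.53
endloop
endfacet
facet normal 0.068 -0.697 -0.714
outer loop
vertex -3.599 3.353 -1.673
vertex -2.722 3.292 -1.53
vertex -3.443 2.886 -1.202
endloop
endfacet
facet normal -0.872 0.171 0.459
outer loop
vertex -3.599 3.353 -1.673
vertex -3.443 2.886 -1.202
vertex -2.818 4.268 -0.53
endloop
endfacet
facet normal 0.068 -0.697 -0.713
outer loop
vertex -3.443 2.886 -1.202
vertex -2.722 3.292 -1.53
vertex -2.865 2.657 -0.923
endloop
endfacet
facet normal -0.488 -0.193 0.851
outer loop
vertex -3.443 2.886 -1.202
vertex -2.865 2.657 -0.923
vertex -2.818 4.268 -0.53
endloop
endfacet
facet normal 0.068 -0.697 -0.714
outer loop
vertex -2.865 2.657 -0.923
vertex -2.722 3.292 -1.53
vertex -2.203 2.8 -1.0
endloop
endfacet
facet normal 0.163 -0.238 0.957
outer loop
vertex -2.865 2.657 -0.923
vertex -2.203 2.8 -1.0
vertex -2.818 4.268 -0.53
endloop
endfacet
facet normal 0.069 -0.697 -0.714
outer loop
vertex -2.203 2.8 -1.0
vertex -2.722 3.292 -1.53
vertex -1.846 3.232 -1.387
endloop
endfacet
facet normal 0.697 0.063 0.714
outer loop
vertex -2.203 2.8 -1.0
vertex -1.846 3.232 -1.387
vertex -2.818 4.268 -0.53
endloop
endfacet

endsolid


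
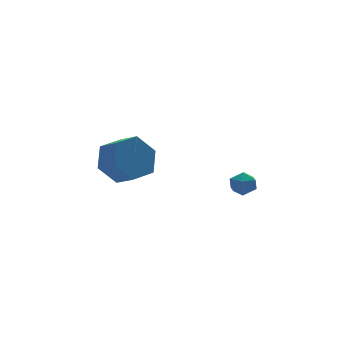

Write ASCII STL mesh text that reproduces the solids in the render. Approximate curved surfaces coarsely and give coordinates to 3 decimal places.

solid 
facet normal -0.263 0.843 -0.469
outer loop
vertex -0.725 -3.219 -2.357
vertex -1.384 -2.97 -1.539
vertex -0.356 -2.64 -1.523
endloop
endfacet
facet normal 0.902 0.043 -0.429
outer loop
vertex -0.725 -3.219 -2.357
vertex -0.356 -2.64 -1.523
vertex -0.457 -4.079 -1.88
endloop
endfacet
facet normal 0.902 0.043 -0.430
outer loop
vertex -0.457 -4.079 -1.88
vertex -0.356 -2.64 -1.523
vertex -0.087 -3.501 -1.046
endloop
endfacet
facet normal 0.263 -0.844 0.468
outer loop
vertex -0.457 -4.079 -1.88
vertex -0.087 -3.501 -1.046
vertex -1.116 -3.83 -1.061
endloop
endfacet
facet normal -0.263 0.844 -0.468
outer loop
vertex -0.356 -2.64 -1.523
vertex -1.384 -2.97 -1.539
vertex -1.015 -2.392 -0.705
endloop
endfacet
facet normal 0.747 0.485 0.455
outer loop
vertex -0.356 -2.64 -1.523
vertex -1.015 -2.392 -0.705
vertex -0.087 -3.501 -1.046
endloop
endfacet
facet normal 0.747 0.485 0.454
outer loop
vertex -0.087 -3.501 -1.046
vertex -1.015 -2.392 -0.705
vertex -0.747 -3.252 -0.227
endloop
endfacet
facet normal 0.263 -0.844 0.468
outer loop
vertex -0.087 -3.501 -1.046
vertex -0.747 -3.252 -0.227
vertex -1.116 -3.83 -1.061
endloop
endfacet
facet normal -0.263 0.844 -0.468
outer loop
vertex -1.015 -2.392 -0.705
vertex -1.384 -2.97 -1.539
vertex -2.043 -2.721 -0.72
endloop
endfacet
facet normal -0.155 0.443 0.883
outer loop
vertex -1.015 -2.392 -0.705
vertex -2.043 -2.721 -0.72
vertex -0.747 -3.252 -0.227
endloop
endfacet
facet normal -0.155 0.442 0.884
outer loop
vertex -0.747 -3.252 -0.227
vertex -2.043 -2.721 -0.72
vertex -1.775 -3.581 -0.243
endloop
endfacet
facet normal 0.263 -0.844 0.468
outer loop
vertex -0.747 -3.252 -0.227
vertex -1.775 -3.581 -0.243
vertex -1.116 -3.83 -1.061
endloop
endfacet
facet normal -0.263 0.844 -0.468
outer loop
vertex -2.043 -2.721 -0.72
vertex -1.384 -2.97 -1.539
vertex -2.413 -3.299 -1.554
endloop
endfacet
facet normal -0.902 -0.043 0.430
outer loop
vertex -2.043 -2.721 -0.72
vertex -2.413 -3.299 -1.554
vertex -1.775 -3.581 -0.243
endloop
endfacet
facet normal -0.902 -0.044 0.430
outer loop
vertex -1.775 -3.581 -0.243
vertex -2.413 -3.299 -1.554
vertex -2.144 -4.16 -1.077
endloop
endfacet
facet normal 0.263 -0.843 0.469
outer loop
vertex -1.775 -3.581 -0.243
vertex -2.144 -4.16 -1.077
vertex -1.116 -3.83 -1.061
endloop
endfacet
facet normal -0.263 0.844 -0.468
outer loop
vertex -2.413 -3.299 -1.554
vertex -1.384 -2.97 -1.539
vertex -1.753 -3.548 -2.373
endloop
endfacet
facet normal -0.747 -0.485 -0.454
outer loop
vertex -2.413 -3.299 -1.554
vertex -1.753 -3.548 -2.373
vertex -2.144 -4.16 -1.077
endloop
endfacet
facet normal -0.747 -0.485 -0.455
outer loop
vertex -2.144 -4.16 -1.077
vertex -1.753 -3.548 -2.373
vertex -1.485 -4.408 -1.895
endloop
endfacet
facet normal 0.263 -0.844 0.468
outer loop
vertex -2.144 -4.16 -1.077
vertex -1.485 -4.408 -1.895
vertex -1.116 -3.83 -1.061
endloop
endfacet
facet normal -0.263 0.844 -0.468
outer loop
vertex -1.753 -3.548 -2.373
vertex -1.384 -2.97 -1.539
vertex -0.725 -3.219 -2.357
endloop
endfacet
facet normal 0.155 -0.442 -0.883
outer loop
vertex -1.753 -3.548 -2.373
vertex -0.725 -3.219 -2.357
vertex -1.485 -4.408 -1.895
endloop
endfacet
facet normal 0.154 -0.442 -0.884
outer loop
vertex -1.485 -4.408 -1.895
vertex -0.725 -3.219 -2.357
vertex -0.457 -4.079 -1.88
endloop
endfacet
facet normal 0.263 -0.844 0.468
outer loop
vertex -1.485 -4.408 -1.895
vertex -0.457 -4.079 -1.88
vertex -1.116 -3.83 -1.061
endloop
endfacet
facet normal -0.257 0.623 0.739
outer loop
vertex 3.554 -3.389 -3.271
vertex 3.036 -3.732 -3.162
vertex 3.573 -3.868 -2.861
endloop
endfacet
facet normal 0.453 0.590 0.669
outer loop
vertex 3.554 -3.389 -3.271
vertex 3.573 -3.868 -2.861
vertex 4.051 -3.778 -3.264
endloop
endfacet
facet normal 0.616 0.787 0.001
outer loop
vertex 3.554 -3.389 -3.271
vertex 4.051 -3.778 -3.264
vertex 3.808 -3.587 -3.814
endloop
endfacet
facet normal 0.009 0.941 -0.339
outer loop
vertex 3.554 -3.389 -3.271
vertex 3.808 -3.587 -3.814
vertex 3.181 -3.558 -3.751
endloop
endfacet
facet normal -0.531 0.839 0.117
outer loop
vertex 3.554 -3.389 -3.271
vertex 3.181 -3.558 -3.751
vertex 3.036 -3.732 -3.162
endloop
endfacet
facet normal 0.652 -0.088 0.753
outer loop
vertex 4.051 -3.778 -3.264
vertex 3.573 -3.868 -2.861
vertex 3.839 -4.362 -3.149
endloop
endfacet
facet normal -0.495 -0.035 0.868
outer loop
vertex 3.573 -3.868 -2.861
vertex 3.036 -3.732 -3.162
vertex 3.212 -4.333 -3.086
endloop
endfacet
facet normal -0.939 0.314 -0.139
outer loop
vertex 3.036 -3.732 -3.162
vertex 3.181 -3.558 -3.751
vertex 2.969 -4.142 -3.636
endloop
endfacet
facet normal -0.066 0.476 -0.877
outer loop
vertex 3.181 -3.558 -3.751
vertex 3.808 -3.587 -3.814
vertex 3.447 -4.052 -4.039
endloop
endfacet
facet normal 0.917 0.227 -0.326
outer loop
vertex 3.808 -3.587 -3.814
vertex 4.051 -3.778 -3.264
vertex 3.984 -4.188 -3.738
endloop
endfacet
facet normal -0.009 -0.941 0.339
outer loop
vertex 3.466 -4.531 -3.629
vertex 3.839 -4.362 -3.149
vertex 3.212 -4.333 -3.086
endloop
endfacet
facet normal -0.616 -0.787 -0.001
outer loop
vertex 3.466 -4.531 -3.629
vertex 3.212 -4.333 -3.086
vertex 2.969 -4.142 -3.636
endloop
endfacet
facet normal -0.453 -0.590 -0.669
outer loop
vertex 3.466 -4.531 -3.629
vertex 2.969 -4.142 -3.636
vertex 3.447 -4.052 -4.039
endloop
endfacet
facet normal 0.257 -0.623 -0.739
outer loop
vertex 3.466 -4.531 -3.629
vertex 3.447 -4.052 -4.039
vertex 3.984 -4.188 -3.738
endloop
endfacet
facet normal 0.531 -0.839 -0.117
outer loop
vertex 3.466 -4.531 -3.629
vertex 3.984 -4.188 -3.738
vertex 3.839 -4.362 -3.149
endloop
endfacet
facet normal 0.066 -0.476 0.877
outer loop
vertex 3.212 -4.333 -3.086
vertex 3.839 -4.362 -3.149
vertex 3.573 -3.868 -2.861
endloop
endfacet
facet normal -0.917 -0.227 0.326
outer loop
vertex 2.969 -4.142 -3.636
vertex 3.212 -4.333 -3.086
vertex 3.036 -3.732 -3.162
endloop
endfacet
facet normal -0.652 0.088 -0.753
outer loop
vertex 3.447 -4.052 -4.039
vertex 2.969 -4.142 -3.636
vertex 3.181 -3.558 -3.751
endloop
endfacet
facet normal 0.495 0.035 -0.868
outer loop
vertex 3.984 -4.188 -3.738
vertex 3.447 -4.052 -4.039
vertex 3.808 -3.587 -3.814
endloop
endfacet
facet normal 0.939 -0.314 0.139
outer loop
vertex 3.839 -4.362 -3.149
vertex 3.984 -4.188 -3.738
vertex 4.051 -3.778 -3.264
endloop
endfacet

endsolid


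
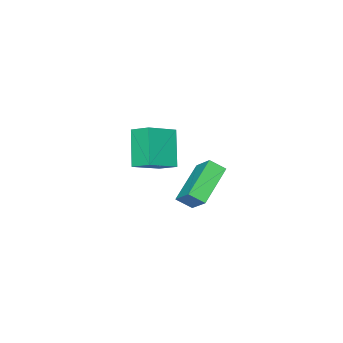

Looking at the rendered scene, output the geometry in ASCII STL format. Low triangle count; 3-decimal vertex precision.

solid 
facet normal -0.843 -0.196 0.501
outer loop
vertex 2.62 0.614 1.316
vertex 2.909 1.592 2.185
vertex 2.191 1.184 0.818
endloop
endfacet
facet normal -0.216 -0.730 -0.649
outer loop
vertex 4.011 1.608 -0.265
vertex 2.62 0.614 1.316
vertex 2.191 1.184 0.818
endloop
endfacet
facet normal -0.843 -0.196 0.501
outer loop
vertex 2.191 1.184 0.818
vertex 2.909 1.592 2.185
vertex 2.48 2.162 1.687
endloop
endfacet
facet normal -0.493 0.655 -0.573
outer loop
vertex 2.48 2.162 1.687
vertex 4.011 1.608 -0.265
vertex 2.191 1.184 0.818
endloop
endfacet
facet normal 0.493 -0.655 0.573
outer loop
vertex 2.62 0.614 1.316
vertex 4.729 2.016 1.102
vertex 2.909 1.592 2.185
endloop
endfacet
facet normal -0.216 -0.730 -0.649
outer loop
vertex 4.44 1.038 0.233
vertex 2.62 0.614 1.316
vertex 4.011 1.608 -0.265
endloop
endfacet
facet normal 0.493 -0.655 0.573
outer loop
vertex 4.44 1.038 0.233
vertex 4.729 2.016 1.102
vertex 2.62 0.614 1.316
endloop
endfacet
facet normal 0.216 0.730 0.649
outer loop
vertex 2.909 1.592 2.185
vertex 4.729 2.016 1.102
vertex 2.48 2.162 1.687
endloop
endfacet
facet normal -0.493 0.655 -0.573
outer loop
vertex 4.3 2.586 0.604
vertex 4.011 1.608 -0.265
vertex 2.48 2.162 1.687
endloop
endfacet
facet normal 0.216 0.730 0.649
outer loop
vertex 2.48 2.162 1.687
vertex 4.729 2.016 1.102
vertex 4.3 2.586 0.604
endloop
endfacet
facet normal 0.843 0.196 -0.501
outer loop
vertex 4.3 2.586 0.604
vertex 4.44 1.038 0.233
vertex 4.011 1.608 -0.265
endloop
endfacet
facet normal 0.843 0.196 -0.501
outer loop
vertex 4.729 2.016 1.102
vertex 4.44 1.038 0.233
vertex 4.3 2.586 0.604
endloop
endfacet
facet normal -0.438 -0.426 0.791
outer loop
vertex 1.011 -4.77 0.733
vertex 0.926 -3.751 1.235
vertex -0.575 -4.533 -0.017
endloop
endfacet
facet normal 0.075 -0.895 -0.441
outer loop
vertex 0.354 -3.629 -1.695
vertex 1.011 -4.77 0.733
vertex -0.575 -4.533 -0.017
endloop
endfacet
facet normal -0.438 -0.426 0.791
outer loop
vertex -0.575 -4.533 -0.017
vertex 0.926 -3.751 1.235
vertex -0.66 -3.514 0.485
endloop
endfacet
facet normal -0.896 0.134 -0.424
outer loop
vertex -0.66 -3.514 0.485
vertex 0.354 -3.629 -1.695
vertex -0.575 -4.533 -0.017
endloop
endfacet
facet normal 0.896 -0.134 0.424
outer loop
vertex 1.011 -4.77 0.733
vertex 1.855 -2.847 -0.443
vertex 0.926 -3.751 1.235
endloop
endfacet
facet normal 0.075 -0.895 -0.441
outer loop
vertex 1.94 -3.866 -0.945
vertex 1.011 -4.77 0.733
vertex 0.354 -3.629 -1.695
endloop
endfacet
facet normal 0.896 -0.134 0.424
outer loop
vertex 1.94 -3.866 -0.945
vertex 1.855 -2.847 -0.443
vertex 1.011 -4.77 0.733
endloop
endfacet
facet normal -0.075 0.895 0.441
outer loop
vertex 0.926 -3.751 1.235
vertex 1.855 -2.847 -0.443
vertex -0.66 -3.514 0.485
endloop
endfacet
facet normal -0.896 0.134 -0.424
outer loop
vertex 0.269 -2.61 -1.193
vertex 0.354 -3.629 -1.695
vertex -0.66 -3.514 0.485
endloop
endfacet
facet normal -0.075 0.895 0.441
outer loop
vertex -0.66 -3.514 0.485
vertex 1.855 -2.847 -0.443
vertex 0.269 -2.61 -1.193
endloop
endfacet
facet normal 0.438 0.426 -0.791
outer loop
vertex 0.269 -2.61 -1.193
vertex 1.94 -3.866 -0.945
vertex 0.354 -3.629 -1.695
endloop
endfacet
facet normal 0.438 0.426 -0.791
outer loop
vertex 1.855 -2.847 -0.443
vertex 1.94 -3.866 -0.945
vertex 0.269 -2.61 -1.193
endloop
endfacet

endsolid


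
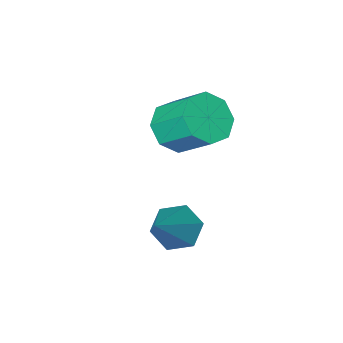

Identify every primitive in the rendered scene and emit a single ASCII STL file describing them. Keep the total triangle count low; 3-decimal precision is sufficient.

solid 
facet normal -0.626 -0.394 -0.673
outer loop
vertex -1.86 1.802 -0.729
vertex -2.247 1.625 -0.265
vertex -2.315 2.191 -0.533
endloop
endfacet
facet normal 0.475 0.770 -0.426
outer loop
vertex -1.86 1.802 -0.729
vertex -2.315 2.191 -0.533
vertex -1.213 2.275 0.845
endloop
endfacet
facet normal -0.627 -0.394 -0.672
outer loop
vertex -2.315 2.191 -0.533
vertex -2.247 1.625 -0.265
vertex -2.702 2.015 -0.069
endloop
endfacet
facet normal -0.257 0.955 0.148
outer loop
vertex -2.315 2.191 -0.533
vertex -2.702 2.015 -0.069
vertex -1.213 2.275 0.845
endloop
endfacet
facet normal -0.627 -0.394 -0.671
outer loop
vertex -2.702 2.015 -0.069
vertex -2.247 1.625 -0.265
vertex -2.634 1.449 0.2
endloop
endfacet
facet normal -0.536 0.309 0.786
outer loop
vertex -2.702 2.015 -0.069
vertex -2.634 1.449 0.2
vertex -1.213 2.275 0.845
endloop
endfacet
facet normal -0.628 -0.393 -0.672
outer loop
vertex -2.634 1.449 0.2
vertex -2.247 1.625 -0.265
vertex -2.18 1.059 0.004
endloop
endfacet
facet normal -0.082 -0.522 0.849
outer loop
vertex -2.634 1.449 0.2
vertex -2.18 1.059 0.004
vertex -1.213 2.275 0.845
endloop
endfacet
facet normal -0.626 -0.394 -0.673
outer loop
vertex -2.18 1.059 0.004
vertex -2.247 1.625 -0.265
vertex -1.792 1.236 -0.461
endloop
endfacet
facet normal 0.651 -0.708 0.274
outer loop
vertex -2.18 1.059 0.004
vertex -1.792 1.236 -0.461
vertex -1.213 2.275 0.845
endloop
endfacet
facet normal -0.626 -0.394 -0.673
outer loop
vertex -1.792 1.236 -0.461
vertex -2.247 1.625 -0.265
vertex -1.86 1.802 -0.729
endloop
endfacet
facet normal 0.929 -0.061 -0.364
outer loop
vertex -1.792 1.236 -0.461
vertex -1.86 1.802 -0.729
vertex -1.213 2.275 0.845
endloop
endfacet
facet normal 0.204 -0.729 -0.653
outer loop
vertex -2.675 -0.025 1.967
vertex -3.325 0.061 1.668
vertex -2.672 0.343 1.557
endloop
endfacet
facet normal 0.979 0.148 0.140
outer loop
vertex -2.675 -0.025 1.967
vertex -2.672 0.343 1.557
vertex -2.926 0.872 2.771
endloop
endfacet
facet normal 0.979 0.146 0.141
outer loop
vertex -2.926 0.872 2.771
vertex -2.672 0.343 1.557
vertex -2.922 1.241 2.361
endloop
endfacet
facet normal -0.204 0.729 0.654
outer loop
vertex -2.926 0.872 2.771
vertex -2.922 1.241 2.361
vertex -3.575 0.959 2.472
endloop
endfacet
facet normal 0.204 -0.729 -0.654
outer loop
vertex -2.672 0.343 1.557
vertex -3.325 0.061 1.668
vertex -3.05 0.547 1.212
endloop
endfacet
facet normal 0.699 0.575 -0.425
outer loop
vertex -2.672 0.343 1.557
vertex -3.05 0.547 1.212
vertex -2.922 1.241 2.361
endloop
endfacet
facet normal 0.697 0.577 -0.426
outer loop
vertex -2.922 1.241 2.361
vertex -3.05 0.547 1.212
vertex -3.301 1.444 2.016
endloop
endfacet
facet normal -0.204 0.729 0.653
outer loop
vertex -2.922 1.241 2.361
vertex -3.301 1.444 2.016
vertex -3.575 0.959 2.472
endloop
endfacet
facet normal 0.204 -0.729 -0.654
outer loop
vertex -3.05 0.547 1.212
vertex -3.325 0.061 1.668
vertex -3.59 0.465 1.135
endloop
endfacet
facet normal 0.005 0.668 -0.744
outer loop
vertex -3.05 0.547 1.212
vertex -3.59 0.465 1.135
vertex -3.301 1.444 2.016
endloop
endfacet
facet normal 0.006 0.668 -0.744
outer loop
vertex -3.301 1.444 2.016
vertex -3.59 0.465 1.135
vertex -3.841 1.362 1.938
endloop
endfacet
facet normal -0.205 0.729 0.653
outer loop
vertex -3.301 1.444 2.016
vertex -3.841 1.362 1.938
vertex -3.575 0.959 2.472
endloop
endfacet
facet normal 0.203 -0.729 -0.654
outer loop
vertex -3.59 0.465 1.135
vertex -3.325 0.061 1.668
vertex -3.974 0.148 1.369
endloop
endfacet
facet normal -0.686 0.369 -0.627
outer loop
vertex -3.59 0.465 1.135
vertex -3.974 0.148 1.369
vertex -3.841 1.362 1.938
endloop
endfacet
facet normal -0.687 0.369 -0.626
outer loop
vertex -3.841 1.362 1.938
vertex -3.974 0.148 1.369
vertex -4.225 1.045 2.173
endloop
endfacet
facet normal -0.203 0.730 0.652
outer loop
vertex -3.841 1.362 1.938
vertex -4.225 1.045 2.173
vertex -3.575 0.959 2.472
endloop
endfacet
facet normal 0.204 -0.729 -0.654
outer loop
vertex -3.974 0.148 1.369
vertex -3.325 0.061 1.668
vertex -3.978 -0.221 1.779
endloop
endfacet
facet normal -0.979 -0.147 -0.142
outer loop
vertex -3.974 0.148 1.369
vertex -3.978 -0.221 1.779
vertex -4.225 1.045 2.173
endloop
endfacet
facet normal -0.979 -0.148 -0.140
outer loop
vertex -4.225 1.045 2.173
vertex -3.978 -0.221 1.779
vertex -4.228 0.677 2.583
endloop
endfacet
facet normal -0.204 0.729 0.653
outer loop
vertex -4.225 1.045 2.173
vertex -4.228 0.677 2.583
vertex -3.575 0.959 2.472
endloop
endfacet
facet normal 0.204 -0.729 -0.653
outer loop
vertex -3.978 -0.221 1.779
vertex -3.325 0.061 1.668
vertex -3.599 -0.424 2.124
endloop
endfacet
facet normal -0.697 -0.576 0.427
outer loop
vertex -3.978 -0.221 1.779
vertex -3.599 -0.424 2.124
vertex -4.228 0.677 2.583
endloop
endfacet
facet normal -0.698 -0.576 0.425
outer loop
vertex -4.228 0.677 2.583
vertex -3.599 -0.424 2.124
vertex -3.85 0.473 2.928
endloop
endfacet
facet normal -0.204 0.729 0.654
outer loop
vertex -4.228 0.677 2.583
vertex -3.85 0.473 2.928
vertex -3.575 0.959 2.472
endloop
endfacet
facet normal 0.205 -0.729 -0.653
outer loop
vertex -3.599 -0.424 2.124
vertex -3.325 0.061 1.668
vertex -3.059 -0.342 2.202
endloop
endfacet
facet normal -0.006 -0.668 0.744
outer loop
vertex -3.599 -0.424 2.124
vertex -3.059 -0.342 2.202
vertex -3.85 0.473 2.928
endloop
endfacet
facet normal -0.005 -0.668 0.744
outer loop
vertex -3.85 0.473 2.928
vertex -3.059 -0.342 2.202
vertex -3.31 0.555 3.005
endloop
endfacet
facet normal -0.204 0.729 0.654
outer loop
vertex -3.85 0.473 2.928
vertex -3.31 0.555 3.005
vertex -3.575 0.959 2.472
endloop
endfacet
facet normal 0.203 -0.730 -0.652
outer loop
vertex -3.059 -0.342 2.202
vertex -3.325 0.061 1.668
vertex -2.675 -0.025 1.967
endloop
endfacet
facet normal 0.687 -0.368 0.626
outer loop
vertex -3.059 -0.342 2.202
vertex -2.675 -0.025 1.967
vertex -3.31 0.555 3.005
endloop
endfacet
facet normal 0.687 -0.369 0.626
outer loop
vertex -3.31 0.555 3.005
vertex -2.675 -0.025 1.967
vertex -2.926 0.872 2.771
endloop
endfacet
facet normal -0.203 0.729 0.654
outer loop
vertex -3.31 0.555 3.005
vertex -2.926 0.872 2.771
vertex -3.575 0.959 2.472
endloop
endfacet

endsolid


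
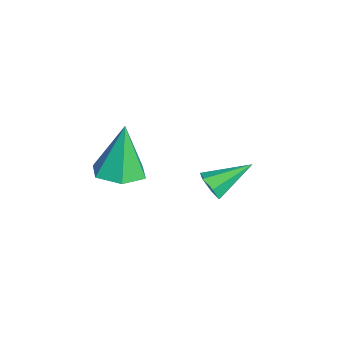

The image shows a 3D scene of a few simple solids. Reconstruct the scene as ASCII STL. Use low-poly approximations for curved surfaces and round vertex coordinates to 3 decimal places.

solid 
facet normal 0.176 -0.124 -0.977
outer loop
vertex 1.827 -2.083 -1.509
vertex 1.323 -2.9 -1.496
vertex 0.883 -2.067 -1.681
endloop
endfacet
facet normal -0.029 0.968 0.251
outer loop
vertex 1.827 -2.083 -1.509
vertex 0.883 -2.067 -1.681
vertex 0.957 -2.64 0.536
endloop
endfacet
facet normal 0.176 -0.124 -0.977
outer loop
vertex 0.883 -2.067 -1.681
vertex 1.323 -2.9 -1.496
vertex 0.379 -2.884 -1.668
endloop
endfacet
facet normal -0.839 0.520 0.162
outer loop
vertex 0.883 -2.067 -1.681
vertex 0.379 -2.884 -1.668
vertex 0.957 -2.64 0.536
endloop
endfacet
facet normal 0.176 -0.125 -0.976
outer loop
vertex 0.379 -2.884 -1.668
vertex 1.323 -2.9 -1.496
vertex 0.819 -3.717 -1.482
endloop
endfacet
facet normal -0.874 -0.401 0.274
outer loop
vertex 0.379 -2.884 -1.668
vertex 0.819 -3.717 -1.482
vertex 0.957 -2.64 0.536
endloop
endfacet
facet normal 0.176 -0.125 -0.976
outer loop
vertex 0.819 -3.717 -1.482
vertex 1.323 -2.9 -1.496
vertex 1.763 -3.732 -1.31
endloop
endfacet
facet normal -0.100 -0.875 0.474
outer loop
vertex 0.819 -3.717 -1.482
vertex 1.763 -3.732 -1.31
vertex 0.957 -2.64 0.536
endloop
endfacet
facet normal 0.177 -0.125 -0.976
outer loop
vertex 1.763 -3.732 -1.31
vertex 1.323 -2.9 -1.496
vertex 2.267 -2.915 -1.323
endloop
endfacet
facet normal 0.708 -0.428 0.562
outer loop
vertex 1.763 -3.732 -1.31
vertex 2.267 -2.915 -1.323
vertex 0.957 -2.64 0.536
endloop
endfacet
facet normal 0.177 -0.125 -0.976
outer loop
vertex 2.267 -2.915 -1.323
vertex 1.323 -2.9 -1.496
vertex 1.827 -2.083 -1.509
endloop
endfacet
facet normal 0.743 0.494 0.451
outer loop
vertex 2.267 -2.915 -1.323
vertex 1.827 -2.083 -1.509
vertex 0.957 -2.64 0.536
endloop
endfacet
facet normal 0.117 -0.861 -0.495
outer loop
vertex 0.413 0.315 -3.629
vertex -0.179 0.395 -3.908
vertex 0.409 0.6 -4.126
endloop
endfacet
facet normal 0.901 0.379 0.210
outer loop
vertex 0.413 0.315 -3.629
vertex 0.409 0.6 -4.126
vertex -0.381 1.885 -3.052
endloop
endfacet
facet normal 0.117 -0.861 -0.495
outer loop
vertex 0.409 0.6 -4.126
vertex -0.179 0.395 -3.908
vertex -0.038 0.731 -4.459
endloop
endfacet
facet normal 0.543 0.709 -0.450
outer loop
vertex 0.409 0.6 -4.126
vertex -0.038 0.731 -4.459
vertex -0.381 1.885 -3.052
endloop
endfacet
facet normal 0.116 -0.861 -0.495
outer loop
vertex -0.038 0.731 -4.459
vertex -0.179 0.395 -3.908
vertex -0.592 0.609 -4.377
endloop
endfacet
facet normal -0.254 0.717 -0.650
outer loop
vertex -0.038 0.731 -4.459
vertex -0.592 0.609 -4.377
vertex -0.381 1.885 -3.052
endloop
endfacet
facet normal 0.116 -0.861 -0.495
outer loop
vertex -0.592 0.609 -4.377
vertex -0.179 0.395 -3.908
vertex -0.835 0.326 -3.942
endloop
endfacet
facet normal -0.887 0.395 -0.239
outer loop
vertex -0.592 0.609 -4.377
vertex -0.835 0.326 -3.942
vertex -0.381 1.885 -3.052
endloop
endfacet
facet normal 0.116 -0.861 -0.495
outer loop
vertex -0.835 0.326 -3.942
vertex -0.179 0.395 -3.908
vertex -0.585 0.095 -3.482
endloop
endfacet
facet normal -0.881 -0.013 0.472
outer loop
vertex -0.835 0.326 -3.942
vertex -0.585 0.095 -3.482
vertex -0.381 1.885 -3.052
endloop
endfacet
facet normal 0.117 -0.861 -0.495
outer loop
vertex -0.585 0.095 -3.482
vertex -0.179 0.395 -3.908
vertex -0.029 0.09 -3.342
endloop
endfacet
facet normal -0.241 -0.201 0.950
outer loop
vertex -0.585 0.095 -3.482
vertex -0.029 0.09 -3.342
vertex -0.381 1.885 -3.052
endloop
endfacet
facet normal 0.117 -0.861 -0.495
outer loop
vertex -0.029 0.09 -3.342
vertex -0.179 0.395 -3.908
vertex 0.413 0.315 -3.629
endloop
endfacet
facet normal 0.554 -0.026 0.832
outer loop
vertex -0.029 0.09 -3.342
vertex 0.413 0.315 -3.629
vertex -0.381 1.885 -3.052
endloop
endfacet

endsolid


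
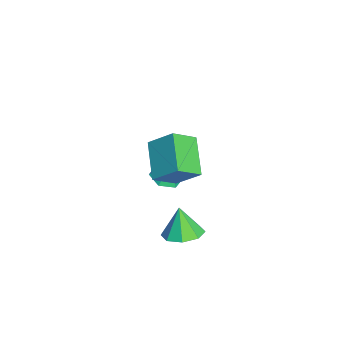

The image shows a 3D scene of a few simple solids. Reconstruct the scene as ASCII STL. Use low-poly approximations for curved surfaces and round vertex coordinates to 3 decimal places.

solid 
facet normal 0.340 0.110 -0.934
outer loop
vertex 3.115 3.192 -2.245
vertex 2.375 2.489 -2.597
vertex 2.407 3.56 -2.459
endloop
endfacet
facet normal 0.152 0.699 0.699
outer loop
vertex 3.115 3.192 -2.245
vertex 2.407 3.56 -2.459
vertex 1.825 2.311 -1.083
endloop
endfacet
facet normal 0.339 0.110 -0.934
outer loop
vertex 2.407 3.56 -2.459
vertex 2.375 2.489 -2.597
vertex 1.679 3.3 -2.754
endloop
endfacet
facet normal -0.461 0.745 0.481
outer loop
vertex 2.407 3.56 -2.459
vertex 1.679 3.3 -2.754
vertex 1.825 2.311 -1.083
endloop
endfacet
facet normal 0.340 0.111 -0.934
outer loop
vertex 1.679 3.3 -2.754
vertex 2.375 2.489 -2.597
vertex 1.36 2.565 -2.957
endloop
endfacet
facet normal -0.908 0.320 0.269
outer loop
vertex 1.679 3.3 -2.754
vertex 1.36 2.565 -2.957
vertex 1.825 2.311 -1.083
endloop
endfacet
facet normal 0.340 0.110 -0.934
outer loop
vertex 1.36 2.565 -2.957
vertex 2.375 2.489 -2.597
vertex 1.635 1.786 -2.949
endloop
endfacet
facet normal -0.927 -0.325 0.186
outer loop
vertex 1.36 2.565 -2.957
vertex 1.635 1.786 -2.949
vertex 1.825 2.311 -1.083
endloop
endfacet
facet normal 0.340 0.110 -0.934
outer loop
vertex 1.635 1.786 -2.949
vertex 2.375 2.489 -2.597
vertex 2.344 1.418 -2.734
endloop
endfacet
facet normal -0.508 -0.814 0.281
outer loop
vertex 1.635 1.786 -2.949
vertex 2.344 1.418 -2.734
vertex 1.825 2.311 -1.083
endloop
endfacet
facet normal 0.340 0.110 -0.934
outer loop
vertex 2.344 1.418 -2.734
vertex 2.375 2.489 -2.597
vertex 3.071 1.678 -2.439
endloop
endfacet
facet normal 0.105 -0.860 0.499
outer loop
vertex 2.344 1.418 -2.734
vertex 3.071 1.678 -2.439
vertex 1.825 2.311 -1.083
endloop
endfacet
facet normal 0.340 0.110 -0.934
outer loop
vertex 3.071 1.678 -2.439
vertex 2.375 2.489 -2.597
vertex 3.39 2.413 -2.236
endloop
endfacet
facet normal 0.552 -0.436 0.711
outer loop
vertex 3.071 1.678 -2.439
vertex 3.39 2.413 -2.236
vertex 1.825 2.311 -1.083
endloop
endfacet
facet normal 0.340 0.109 -0.934
outer loop
vertex 3.39 2.413 -2.236
vertex 2.375 2.489 -2.597
vertex 3.115 3.192 -2.245
endloop
endfacet
facet normal 0.571 0.211 0.794
outer loop
vertex 3.39 2.413 -2.236
vertex 3.115 3.192 -2.245
vertex 1.825 2.311 -1.083
endloop
endfacet
facet normal -0.885 -0.075 0.460
outer loop
vertex 1.63 0.857 3.941
vertex 2.123 2.008 5.076
vertex 1.074 1.972 3.053
endloop
endfacet
facet normal -0.292 -0.681 -0.672
outer loop
vertex 2.977 2.132 2.064
vertex 1.63 0.857 3.941
vertex 1.074 1.972 3.053
endloop
endfacet
facet normal -0.885 -0.074 0.460
outer loop
vertex 1.074 1.972 3.053
vertex 2.123 2.008 5.076
vertex 1.568 3.123 4.188
endloop
endfacet
facet normal -0.363 0.729 -0.581
outer loop
vertex 1.568 3.123 4.188
vertex 2.977 2.132 2.064
vertex 1.074 1.972 3.053
endloop
endfacet
facet normal 0.363 -0.728 0.581
outer loop
vertex 1.63 0.857 3.941
vertex 4.026 2.168 4.087
vertex 2.123 2.008 5.076
endloop
endfacet
facet normal -0.292 -0.681 -0.672
outer loop
vertex 3.532 1.017 2.952
vertex 1.63 0.857 3.941
vertex 2.977 2.132 2.064
endloop
endfacet
facet normal 0.363 -0.729 0.581
outer loop
vertex 3.532 1.017 2.952
vertex 4.026 2.168 4.087
vertex 1.63 0.857 3.941
endloop
endfacet
facet normal 0.292 0.681 0.672
outer loop
vertex 2.123 2.008 5.076
vertex 4.026 2.168 4.087
vertex 1.568 3.123 4.188
endloop
endfacet
facet normal -0.363 0.728 -0.581
outer loop
vertex 3.47 3.283 3.199
vertex 2.977 2.132 2.064
vertex 1.568 3.123 4.188
endloop
endfacet
facet normal 0.292 0.681 0.672
outer loop
vertex 1.568 3.123 4.188
vertex 4.026 2.168 4.087
vertex 3.47 3.283 3.199
endloop
endfacet
facet normal 0.885 0.074 -0.460
outer loop
vertex 3.47 3.283 3.199
vertex 3.532 1.017 2.952
vertex 2.977 2.132 2.064
endloop
endfacet
facet normal 0.885 0.074 -0.460
outer loop
vertex 4.026 2.168 4.087
vertex 3.532 1.017 2.952
vertex 3.47 3.283 3.199
endloop
endfacet
facet normal -0.070 -0.287 -0.955
outer loop
vertex -1.079 2.25 -2.444
vertex -1.82 1.795 -2.253
vertex -1.873 2.647 -2.505
endloop
endfacet
facet normal 0.426 0.882 0.201
outer loop
vertex -1.079 2.25 -2.444
vertex -1.873 2.647 -2.505
vertex -1.72 2.205 -0.887
endloop
endfacet
facet normal -0.070 -0.287 -0.955
outer loop
vertex -1.873 2.647 -2.505
vertex -1.82 1.795 -2.253
vertex -2.614 2.193 -2.314
endloop
endfacet
facet normal -0.450 0.850 0.275
outer loop
vertex -1.873 2.647 -2.505
vertex -2.614 2.193 -2.314
vertex -1.72 2.205 -0.887
endloop
endfacet
facet normal -0.070 -0.287 -0.955
outer loop
vertex -2.614 2.193 -2.314
vertex -1.82 1.795 -2.253
vertex -2.561 1.341 -2.062
endloop
endfacet
facet normal -0.843 0.104 0.527
outer loop
vertex -2.614 2.193 -2.314
vertex -2.561 1.341 -2.062
vertex -1.72 2.205 -0.887
endloop
endfacet
facet normal -0.071 -0.286 -0.956
outer loop
vertex -2.561 1.341 -2.062
vertex -1.82 1.795 -2.253
vertex -1.767 0.943 -2.002
endloop
endfacet
facet normal -0.359 -0.610 0.706
outer loop
vertex -2.561 1.341 -2.062
vertex -1.767 0.943 -2.002
vertex -1.72 2.205 -0.887
endloop
endfacet
facet normal -0.070 -0.286 -0.956
outer loop
vertex -1.767 0.943 -2.002
vertex -1.82 1.795 -2.253
vertex -1.026 1.397 -2.192
endloop
endfacet
facet normal 0.516 -0.578 0.632
outer loop
vertex -1.767 0.943 -2.002
vertex -1.026 1.397 -2.192
vertex -1.72 2.205 -0.887
endloop
endfacet
facet normal -0.070 -0.287 -0.955
outer loop
vertex -1.026 1.397 -2.192
vertex -1.82 1.795 -2.253
vertex -1.079 2.25 -2.444
endloop
endfacet
facet normal 0.910 0.169 0.379
outer loop
vertex -1.026 1.397 -2.192
vertex -1.079 2.25 -2.444
vertex -1.72 2.205 -0.887
endloop
endfacet

endsolid


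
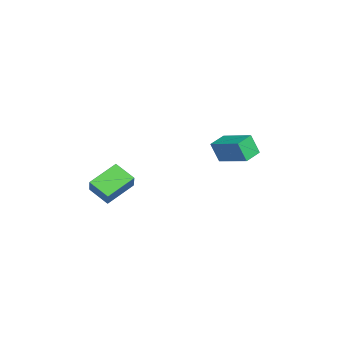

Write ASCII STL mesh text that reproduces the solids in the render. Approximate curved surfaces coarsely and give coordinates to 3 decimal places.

solid 
facet normal -0.602 -0.063 -0.796
outer loop
vertex 1.97 -5.252 0.267
vertex 0.765 -3.872 1.07
vertex 2.74 -4.192 -0.4
endloop
endfacet
facet normal 0.603 -0.690 -0.401
outer loop
vertex 3.535 -4.108 0.65
vertex 1.97 -5.252 0.267
vertex 2.74 -4.192 -0.4
endloop
endfacet
facet normal -0.602 -0.064 -0.796
outer loop
vertex 2.74 -4.192 -0.4
vertex 0.765 -3.872 1.07
vertex 1.534 -2.812 0.403
endloop
endfacet
facet normal 0.523 0.721 -0.454
outer loop
vertex 1.534 -2.812 0.403
vertex 3.535 -4.108 0.65
vertex 2.74 -4.192 -0.4
endloop
endfacet
facet normal -0.523 -0.721 0.454
outer loop
vertex 1.97 -5.252 0.267
vertex 1.56 -3.788 2.12
vertex 0.765 -3.872 1.07
endloop
endfacet
facet normal 0.602 -0.690 -0.402
outer loop
vertex 2.766 -5.168 1.317
vertex 1.97 -5.252 0.267
vertex 3.535 -4.108 0.65
endloop
endfacet
facet normal -0.523 -0.721 0.454
outer loop
vertex 2.766 -5.168 1.317
vertex 1.56 -3.788 2.12
vertex 1.97 -5.252 0.267
endloop
endfacet
facet normal -0.603 0.690 0.401
outer loop
vertex 0.765 -3.872 1.07
vertex 1.56 -3.788 2.12
vertex 1.534 -2.812 0.403
endloop
endfacet
facet normal 0.523 0.721 -0.454
outer loop
vertex 2.33 -2.728 1.453
vertex 3.535 -4.108 0.65
vertex 1.534 -2.812 0.403
endloop
endfacet
facet normal -0.602 0.690 0.401
outer loop
vertex 1.534 -2.812 0.403
vertex 1.56 -3.788 2.12
vertex 2.33 -2.728 1.453
endloop
endfacet
facet normal 0.603 0.063 0.795
outer loop
vertex 2.33 -2.728 1.453
vertex 2.766 -5.168 1.317
vertex 3.535 -4.108 0.65
endloop
endfacet
facet normal 0.602 0.063 0.796
outer loop
vertex 1.56 -3.788 2.12
vertex 2.766 -5.168 1.317
vertex 2.33 -2.728 1.453
endloop
endfacet
facet normal -0.599 -0.718 -0.354
outer loop
vertex -2.949 1.376 1.336
vertex -3.948 2.124 1.508
vertex -2.789 1.895 0.013
endloop
endfacet
facet normal 0.793 -0.593 -0.137
outer loop
vertex -1.472 3.476 0.792
vertex -2.949 1.376 1.336
vertex -2.789 1.895 0.013
endloop
endfacet
facet normal -0.599 -0.718 -0.354
outer loop
vertex -2.789 1.895 0.013
vertex -3.948 2.124 1.508
vertex -3.788 2.643 0.185
endloop
endfacet
facet normal 0.112 0.362 -0.925
outer loop
vertex -3.788 2.643 0.185
vertex -1.472 3.476 0.792
vertex -2.789 1.895 0.013
endloop
endfacet
facet normal -0.112 -0.362 0.925
outer loop
vertex -2.949 1.376 1.336
vertex -2.631 3.705 2.287
vertex -3.948 2.124 1.508
endloop
endfacet
facet normal 0.793 -0.593 -0.137
outer loop
vertex -1.632 2.957 2.115
vertex -2.949 1.376 1.336
vertex -1.472 3.476 0.792
endloop
endfacet
facet normal -0.112 -0.362 0.925
outer loop
vertex -1.632 2.957 2.115
vertex -2.631 3.705 2.287
vertex -2.949 1.376 1.336
endloop
endfacet
facet normal -0.793 0.593 0.137
outer loop
vertex -3.948 2.124 1.508
vertex -2.631 3.705 2.287
vertex -3.788 2.643 0.185
endloop
endfacet
facet normal 0.112 0.362 -0.925
outer loop
vertex -2.471 4.224 0.964
vertex -1.472 3.476 0.792
vertex -3.788 2.643 0.185
endloop
endfacet
facet normal -0.793 0.593 0.137
outer loop
vertex -3.788 2.643 0.185
vertex -2.631 3.705 2.287
vertex -2.471 4.224 0.964
endloop
endfacet
facet normal 0.599 0.718 0.354
outer loop
vertex -2.471 4.224 0.964
vertex -1.632 2.957 2.115
vertex -1.472 3.476 0.792
endloop
endfacet
facet normal 0.599 0.718 0.354
outer loop
vertex -2.631 3.705 2.287
vertex -1.632 2.957 2.115
vertex -2.471 4.224 0.964
endloop
endfacet

endsolid
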